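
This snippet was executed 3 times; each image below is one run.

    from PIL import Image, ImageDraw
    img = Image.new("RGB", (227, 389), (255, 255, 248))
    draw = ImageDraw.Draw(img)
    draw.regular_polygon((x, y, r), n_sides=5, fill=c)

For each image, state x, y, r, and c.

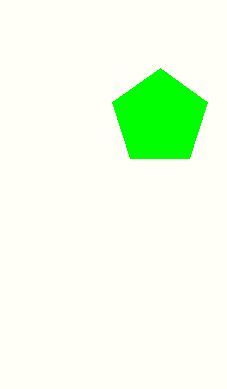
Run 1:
x = 160; y = 118; r = 50; c = 'lime'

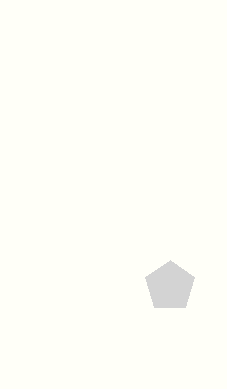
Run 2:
x = 170
y = 286
r = 26
c = 'lightgray'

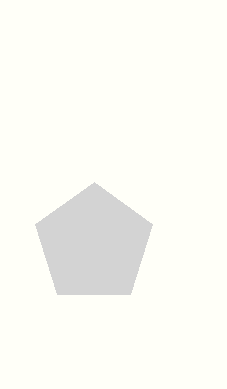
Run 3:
x = 94; y = 244; r = 62; c = 'lightgray'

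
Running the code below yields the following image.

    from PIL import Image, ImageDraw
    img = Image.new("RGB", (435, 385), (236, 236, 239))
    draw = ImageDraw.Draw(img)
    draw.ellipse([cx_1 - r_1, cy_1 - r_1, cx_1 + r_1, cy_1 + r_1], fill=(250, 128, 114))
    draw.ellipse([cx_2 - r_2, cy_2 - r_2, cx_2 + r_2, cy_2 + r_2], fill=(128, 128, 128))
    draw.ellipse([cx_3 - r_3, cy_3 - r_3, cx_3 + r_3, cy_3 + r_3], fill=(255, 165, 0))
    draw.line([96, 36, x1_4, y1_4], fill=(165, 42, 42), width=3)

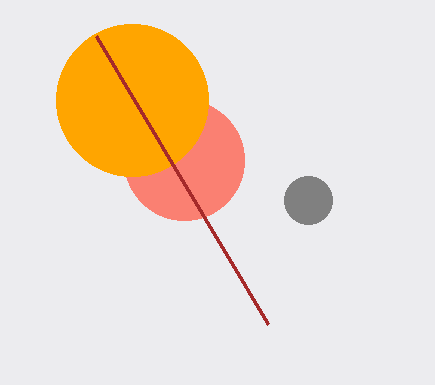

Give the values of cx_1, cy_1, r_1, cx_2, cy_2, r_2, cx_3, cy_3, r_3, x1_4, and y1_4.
cx_1 = 184
cy_1 = 160
r_1 = 60
cx_2 = 308
cy_2 = 200
r_2 = 24
cx_3 = 132
cy_3 = 100
r_3 = 76
x1_4 = 268
y1_4 = 324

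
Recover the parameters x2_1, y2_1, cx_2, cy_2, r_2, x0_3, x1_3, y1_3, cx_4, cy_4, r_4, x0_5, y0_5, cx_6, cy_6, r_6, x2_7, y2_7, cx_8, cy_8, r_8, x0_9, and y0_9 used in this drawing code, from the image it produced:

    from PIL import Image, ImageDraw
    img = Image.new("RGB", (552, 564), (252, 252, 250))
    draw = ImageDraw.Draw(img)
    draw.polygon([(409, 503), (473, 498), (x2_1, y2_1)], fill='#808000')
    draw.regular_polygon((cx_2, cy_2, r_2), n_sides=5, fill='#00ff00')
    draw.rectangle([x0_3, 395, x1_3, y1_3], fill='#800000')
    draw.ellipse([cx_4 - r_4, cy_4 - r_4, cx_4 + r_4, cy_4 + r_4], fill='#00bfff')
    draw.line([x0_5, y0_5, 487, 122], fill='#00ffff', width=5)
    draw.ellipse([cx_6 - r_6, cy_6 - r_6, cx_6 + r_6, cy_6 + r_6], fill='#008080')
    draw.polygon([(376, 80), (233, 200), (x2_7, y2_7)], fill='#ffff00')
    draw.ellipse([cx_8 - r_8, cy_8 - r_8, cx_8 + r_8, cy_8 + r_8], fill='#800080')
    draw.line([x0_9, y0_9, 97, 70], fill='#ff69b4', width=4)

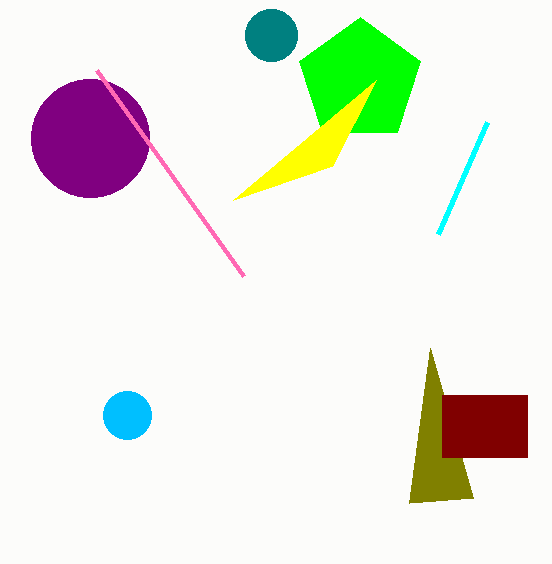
x2_1 = 430
y2_1 = 348
cx_2 = 360
cy_2 = 81
r_2 = 64
x0_3 = 442
x1_3 = 527
y1_3 = 457
cx_4 = 127
cy_4 = 415
r_4 = 24
x0_5 = 438
y0_5 = 234
cx_6 = 271
cy_6 = 35
r_6 = 26
x2_7 = 332
y2_7 = 166
cx_8 = 90
cy_8 = 138
r_8 = 59
x0_9 = 244
y0_9 = 276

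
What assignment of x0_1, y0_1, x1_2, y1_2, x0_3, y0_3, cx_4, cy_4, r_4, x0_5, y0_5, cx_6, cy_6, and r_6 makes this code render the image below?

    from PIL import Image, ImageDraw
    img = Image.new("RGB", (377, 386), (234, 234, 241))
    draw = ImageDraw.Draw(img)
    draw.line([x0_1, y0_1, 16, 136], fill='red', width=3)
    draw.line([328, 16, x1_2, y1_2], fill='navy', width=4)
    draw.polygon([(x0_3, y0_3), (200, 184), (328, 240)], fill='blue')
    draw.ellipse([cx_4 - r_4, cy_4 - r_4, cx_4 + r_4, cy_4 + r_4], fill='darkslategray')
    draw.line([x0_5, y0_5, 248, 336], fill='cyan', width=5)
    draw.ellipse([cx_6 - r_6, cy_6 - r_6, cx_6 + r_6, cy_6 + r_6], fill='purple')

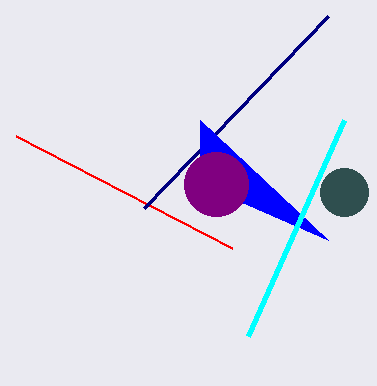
x0_1 = 232
y0_1 = 248
x1_2 = 144
y1_2 = 208
x0_3 = 200
y0_3 = 120
cx_4 = 344
cy_4 = 192
r_4 = 24
x0_5 = 344
y0_5 = 120
cx_6 = 216
cy_6 = 184
r_6 = 32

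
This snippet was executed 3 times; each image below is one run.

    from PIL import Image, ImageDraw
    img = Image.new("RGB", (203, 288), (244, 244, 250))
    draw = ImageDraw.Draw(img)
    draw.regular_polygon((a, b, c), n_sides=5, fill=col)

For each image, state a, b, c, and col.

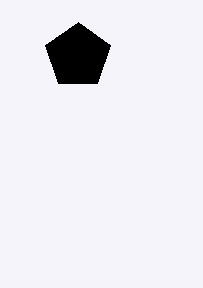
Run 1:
a = 78
b = 56
c = 34
col = 'black'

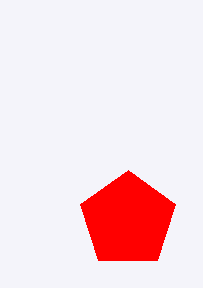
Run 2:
a = 128, b = 220, c = 50, col = 'red'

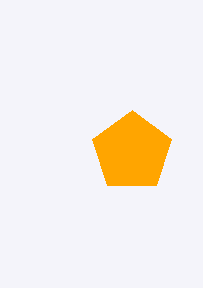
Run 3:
a = 132, b = 152, c = 42, col = 'orange'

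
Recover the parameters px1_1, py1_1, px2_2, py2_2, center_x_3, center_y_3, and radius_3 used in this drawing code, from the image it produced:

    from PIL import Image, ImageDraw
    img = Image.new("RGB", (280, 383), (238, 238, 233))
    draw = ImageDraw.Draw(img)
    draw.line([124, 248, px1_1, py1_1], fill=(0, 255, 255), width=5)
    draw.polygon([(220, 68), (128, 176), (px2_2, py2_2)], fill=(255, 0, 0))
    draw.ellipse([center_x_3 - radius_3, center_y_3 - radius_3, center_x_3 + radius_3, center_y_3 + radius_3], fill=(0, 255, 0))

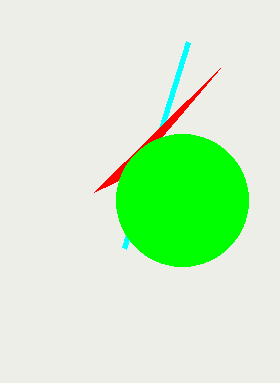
px1_1 = 188; py1_1 = 42; px2_2 = 94; py2_2 = 192; center_x_3 = 182; center_y_3 = 200; radius_3 = 66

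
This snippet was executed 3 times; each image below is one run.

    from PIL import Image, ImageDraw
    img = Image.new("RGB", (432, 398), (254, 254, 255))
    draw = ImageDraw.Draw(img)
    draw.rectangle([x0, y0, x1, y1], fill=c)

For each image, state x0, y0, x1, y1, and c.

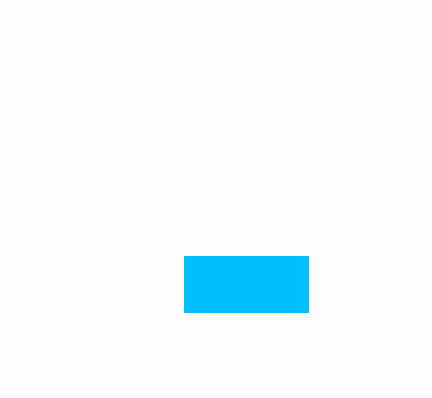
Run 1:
x0 = 184; y0 = 256; x1 = 308; y1 = 312; c = 'deepskyblue'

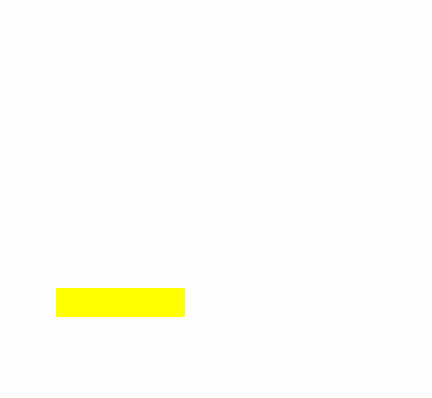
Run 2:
x0 = 56, y0 = 288, x1 = 184, y1 = 316, c = 'yellow'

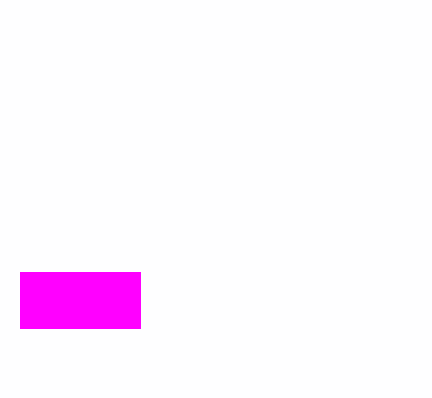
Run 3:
x0 = 20
y0 = 272
x1 = 140
y1 = 328
c = 'magenta'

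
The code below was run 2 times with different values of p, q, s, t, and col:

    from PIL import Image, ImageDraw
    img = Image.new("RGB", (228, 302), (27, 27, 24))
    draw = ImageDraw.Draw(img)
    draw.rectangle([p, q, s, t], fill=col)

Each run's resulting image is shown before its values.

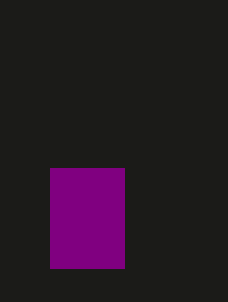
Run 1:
p = 50, q = 168, s = 124, t = 268, col = 'purple'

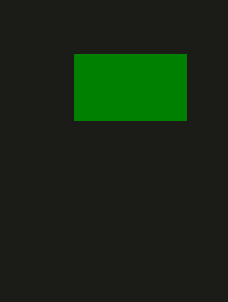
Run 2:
p = 74
q = 54
s = 186
t = 120
col = 'green'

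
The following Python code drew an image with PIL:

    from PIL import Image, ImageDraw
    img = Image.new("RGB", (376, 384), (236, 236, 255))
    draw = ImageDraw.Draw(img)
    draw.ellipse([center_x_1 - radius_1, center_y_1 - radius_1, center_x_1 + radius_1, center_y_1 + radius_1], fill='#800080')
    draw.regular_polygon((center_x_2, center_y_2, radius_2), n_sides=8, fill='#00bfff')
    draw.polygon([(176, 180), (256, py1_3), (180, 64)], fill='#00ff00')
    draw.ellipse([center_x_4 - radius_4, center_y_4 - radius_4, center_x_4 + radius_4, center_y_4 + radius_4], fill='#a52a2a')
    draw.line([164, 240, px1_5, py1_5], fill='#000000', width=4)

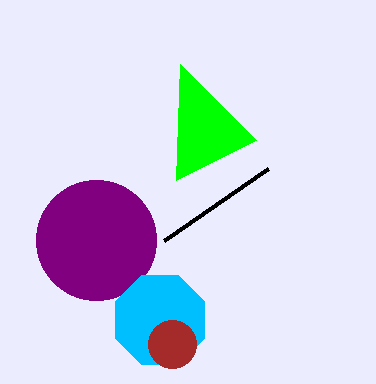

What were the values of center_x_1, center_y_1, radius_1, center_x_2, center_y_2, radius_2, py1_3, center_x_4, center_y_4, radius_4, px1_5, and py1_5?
center_x_1 = 96
center_y_1 = 240
radius_1 = 60
center_x_2 = 160
center_y_2 = 320
radius_2 = 48
py1_3 = 140
center_x_4 = 172
center_y_4 = 344
radius_4 = 24
px1_5 = 268
py1_5 = 168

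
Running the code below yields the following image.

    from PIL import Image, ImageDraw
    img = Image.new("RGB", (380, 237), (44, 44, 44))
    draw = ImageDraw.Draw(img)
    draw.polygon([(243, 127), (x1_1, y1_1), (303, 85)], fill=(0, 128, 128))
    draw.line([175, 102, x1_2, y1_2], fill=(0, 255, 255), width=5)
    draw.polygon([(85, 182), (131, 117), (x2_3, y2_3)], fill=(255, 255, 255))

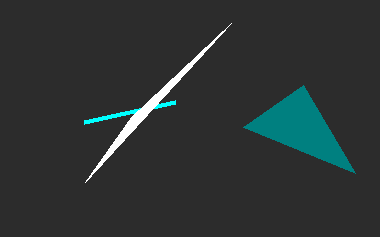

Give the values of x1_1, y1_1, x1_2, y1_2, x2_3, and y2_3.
x1_1 = 355; y1_1 = 173; x1_2 = 84; y1_2 = 122; x2_3 = 231; y2_3 = 23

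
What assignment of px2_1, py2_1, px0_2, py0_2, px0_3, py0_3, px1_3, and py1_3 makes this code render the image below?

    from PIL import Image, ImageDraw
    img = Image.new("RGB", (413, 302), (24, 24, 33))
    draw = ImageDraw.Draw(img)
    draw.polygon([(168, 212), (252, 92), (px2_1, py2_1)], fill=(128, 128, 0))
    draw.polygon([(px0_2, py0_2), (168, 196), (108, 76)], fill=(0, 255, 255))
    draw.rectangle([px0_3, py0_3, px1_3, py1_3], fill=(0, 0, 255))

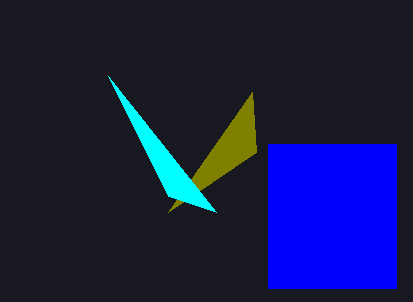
px2_1 = 256; py2_1 = 152; px0_2 = 216; py0_2 = 212; px0_3 = 268; py0_3 = 144; px1_3 = 396; py1_3 = 288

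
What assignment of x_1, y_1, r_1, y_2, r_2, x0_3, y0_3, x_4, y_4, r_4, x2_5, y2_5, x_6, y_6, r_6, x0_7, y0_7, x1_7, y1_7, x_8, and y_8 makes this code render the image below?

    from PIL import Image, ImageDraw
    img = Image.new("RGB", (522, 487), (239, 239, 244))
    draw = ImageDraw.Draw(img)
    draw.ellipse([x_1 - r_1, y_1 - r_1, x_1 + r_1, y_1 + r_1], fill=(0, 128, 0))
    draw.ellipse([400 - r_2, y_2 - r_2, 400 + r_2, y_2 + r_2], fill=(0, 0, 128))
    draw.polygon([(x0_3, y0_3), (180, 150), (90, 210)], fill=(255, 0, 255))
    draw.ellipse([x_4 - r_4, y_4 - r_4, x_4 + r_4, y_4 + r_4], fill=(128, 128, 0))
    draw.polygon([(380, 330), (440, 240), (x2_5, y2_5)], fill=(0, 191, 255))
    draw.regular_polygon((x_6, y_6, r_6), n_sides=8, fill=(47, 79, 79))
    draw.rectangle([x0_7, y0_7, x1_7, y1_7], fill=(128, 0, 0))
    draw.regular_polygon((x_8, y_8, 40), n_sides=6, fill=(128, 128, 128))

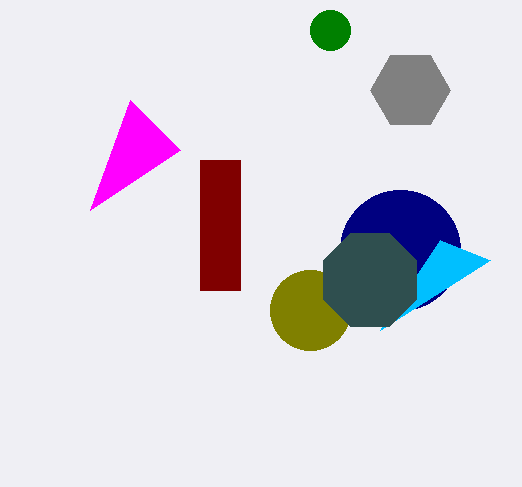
x_1 = 330, y_1 = 30, r_1 = 20, y_2 = 250, r_2 = 60, x0_3 = 130, y0_3 = 100, x_4 = 310, y_4 = 310, r_4 = 40, x2_5 = 490, y2_5 = 260, x_6 = 370, y_6 = 280, r_6 = 50, x0_7 = 200, y0_7 = 160, x1_7 = 240, y1_7 = 290, x_8 = 410, y_8 = 90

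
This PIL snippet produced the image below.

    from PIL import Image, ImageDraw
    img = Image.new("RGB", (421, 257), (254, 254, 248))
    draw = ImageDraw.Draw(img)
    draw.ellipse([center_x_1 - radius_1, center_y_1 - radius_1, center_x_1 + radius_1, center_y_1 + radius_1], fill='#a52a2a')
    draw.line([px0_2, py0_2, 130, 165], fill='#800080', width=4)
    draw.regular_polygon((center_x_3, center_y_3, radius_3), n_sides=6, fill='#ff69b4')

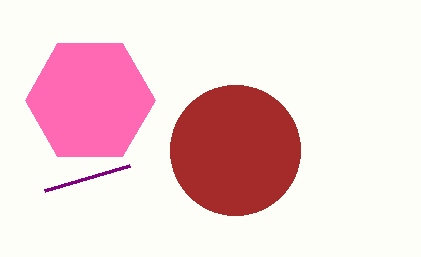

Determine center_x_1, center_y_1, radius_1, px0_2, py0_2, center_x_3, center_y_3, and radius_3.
center_x_1 = 235; center_y_1 = 150; radius_1 = 65; px0_2 = 45; py0_2 = 190; center_x_3 = 90; center_y_3 = 100; radius_3 = 65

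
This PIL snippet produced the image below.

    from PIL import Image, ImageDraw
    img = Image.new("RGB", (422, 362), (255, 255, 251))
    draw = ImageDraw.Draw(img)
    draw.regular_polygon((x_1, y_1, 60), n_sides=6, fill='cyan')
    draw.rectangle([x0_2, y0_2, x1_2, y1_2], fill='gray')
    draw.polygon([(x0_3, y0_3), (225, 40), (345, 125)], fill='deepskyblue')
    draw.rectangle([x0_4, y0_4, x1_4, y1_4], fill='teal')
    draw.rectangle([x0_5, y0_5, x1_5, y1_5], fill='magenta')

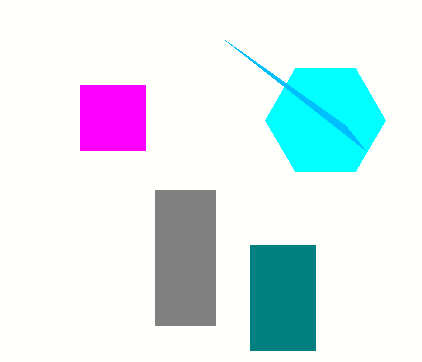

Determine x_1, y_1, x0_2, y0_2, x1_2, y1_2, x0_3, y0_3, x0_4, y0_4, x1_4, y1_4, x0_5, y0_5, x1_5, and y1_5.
x_1 = 325; y_1 = 120; x0_2 = 155; y0_2 = 190; x1_2 = 215; y1_2 = 325; x0_3 = 365; y0_3 = 150; x0_4 = 250; y0_4 = 245; x1_4 = 315; y1_4 = 350; x0_5 = 80; y0_5 = 85; x1_5 = 145; y1_5 = 150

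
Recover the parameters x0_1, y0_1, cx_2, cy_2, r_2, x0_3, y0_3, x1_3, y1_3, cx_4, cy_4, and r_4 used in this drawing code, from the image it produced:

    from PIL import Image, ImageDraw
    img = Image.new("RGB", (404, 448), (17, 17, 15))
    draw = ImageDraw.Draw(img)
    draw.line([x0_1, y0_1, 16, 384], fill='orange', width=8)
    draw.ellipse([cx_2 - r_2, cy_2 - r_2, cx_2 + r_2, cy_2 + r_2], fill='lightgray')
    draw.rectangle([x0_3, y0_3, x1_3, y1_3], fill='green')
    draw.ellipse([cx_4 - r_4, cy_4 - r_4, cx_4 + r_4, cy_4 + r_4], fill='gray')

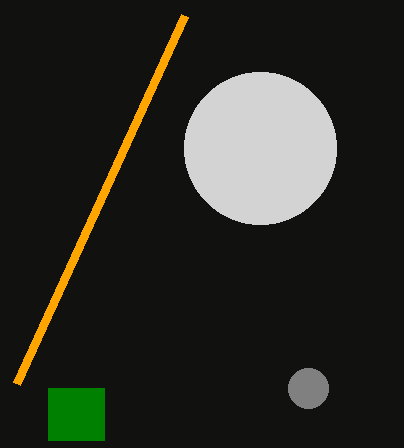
x0_1 = 184; y0_1 = 16; cx_2 = 260; cy_2 = 148; r_2 = 76; x0_3 = 48; y0_3 = 388; x1_3 = 104; y1_3 = 440; cx_4 = 308; cy_4 = 388; r_4 = 20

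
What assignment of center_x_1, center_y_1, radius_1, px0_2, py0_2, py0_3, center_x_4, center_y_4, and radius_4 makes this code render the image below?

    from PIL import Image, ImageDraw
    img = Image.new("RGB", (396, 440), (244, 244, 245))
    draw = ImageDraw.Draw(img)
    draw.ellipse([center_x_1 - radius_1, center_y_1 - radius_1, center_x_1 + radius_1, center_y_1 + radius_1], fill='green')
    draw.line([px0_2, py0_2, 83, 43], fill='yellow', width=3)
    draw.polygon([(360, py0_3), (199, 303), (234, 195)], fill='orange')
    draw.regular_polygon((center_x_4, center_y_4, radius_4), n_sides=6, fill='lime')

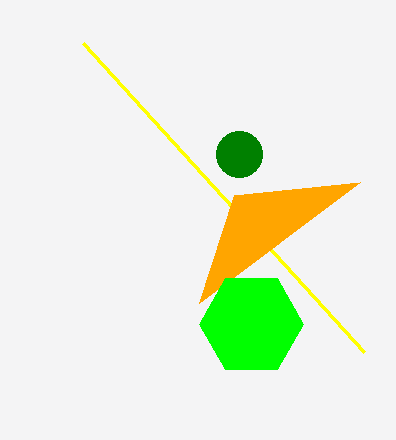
center_x_1 = 239, center_y_1 = 154, radius_1 = 23, px0_2 = 364, py0_2 = 352, py0_3 = 182, center_x_4 = 251, center_y_4 = 324, radius_4 = 52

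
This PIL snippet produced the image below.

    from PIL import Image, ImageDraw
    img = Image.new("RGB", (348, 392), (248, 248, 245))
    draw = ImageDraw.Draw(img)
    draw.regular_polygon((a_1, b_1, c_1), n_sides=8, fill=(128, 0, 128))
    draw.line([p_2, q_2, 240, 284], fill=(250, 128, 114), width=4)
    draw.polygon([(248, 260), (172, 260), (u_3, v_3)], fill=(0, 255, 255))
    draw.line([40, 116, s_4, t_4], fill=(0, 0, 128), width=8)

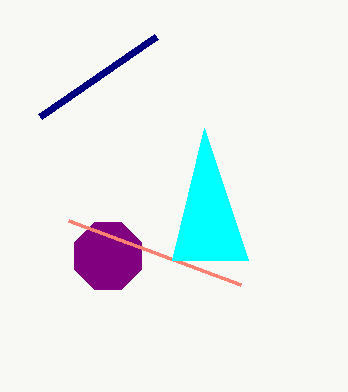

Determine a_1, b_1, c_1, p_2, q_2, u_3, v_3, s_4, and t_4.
a_1 = 108; b_1 = 256; c_1 = 36; p_2 = 68; q_2 = 220; u_3 = 204; v_3 = 128; s_4 = 156; t_4 = 36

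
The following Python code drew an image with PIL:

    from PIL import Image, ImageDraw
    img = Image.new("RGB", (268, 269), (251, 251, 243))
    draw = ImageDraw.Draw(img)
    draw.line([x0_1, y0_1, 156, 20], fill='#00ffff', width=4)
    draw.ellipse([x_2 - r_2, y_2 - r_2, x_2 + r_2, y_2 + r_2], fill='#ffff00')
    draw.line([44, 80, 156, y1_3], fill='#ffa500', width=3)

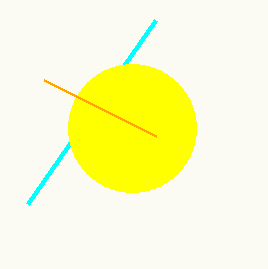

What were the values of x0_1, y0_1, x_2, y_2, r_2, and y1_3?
x0_1 = 28; y0_1 = 204; x_2 = 132; y_2 = 128; r_2 = 64; y1_3 = 136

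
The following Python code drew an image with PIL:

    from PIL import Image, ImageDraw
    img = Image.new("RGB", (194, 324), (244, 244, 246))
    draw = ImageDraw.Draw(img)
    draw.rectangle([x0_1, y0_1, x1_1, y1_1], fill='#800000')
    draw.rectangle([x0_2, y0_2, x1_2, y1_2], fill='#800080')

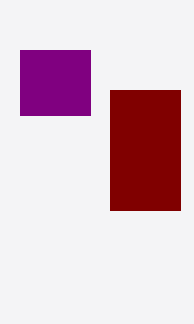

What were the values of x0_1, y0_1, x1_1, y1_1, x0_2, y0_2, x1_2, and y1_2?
x0_1 = 110; y0_1 = 90; x1_1 = 180; y1_1 = 210; x0_2 = 20; y0_2 = 50; x1_2 = 90; y1_2 = 115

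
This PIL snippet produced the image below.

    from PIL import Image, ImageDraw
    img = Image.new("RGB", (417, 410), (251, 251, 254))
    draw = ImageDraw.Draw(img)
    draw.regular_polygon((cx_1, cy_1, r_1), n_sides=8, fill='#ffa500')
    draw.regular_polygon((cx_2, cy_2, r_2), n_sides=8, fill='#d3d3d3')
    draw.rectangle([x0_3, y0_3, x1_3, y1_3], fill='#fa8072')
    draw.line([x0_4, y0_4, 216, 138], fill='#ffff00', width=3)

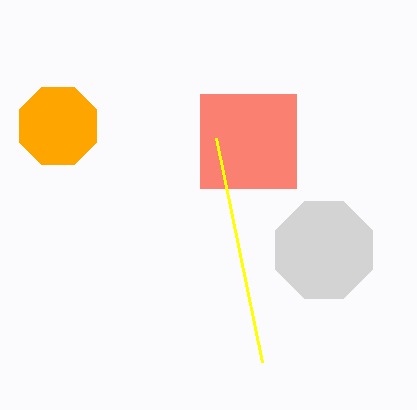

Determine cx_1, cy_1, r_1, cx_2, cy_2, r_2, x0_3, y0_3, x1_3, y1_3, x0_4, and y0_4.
cx_1 = 58
cy_1 = 126
r_1 = 42
cx_2 = 324
cy_2 = 250
r_2 = 52
x0_3 = 200
y0_3 = 94
x1_3 = 296
y1_3 = 188
x0_4 = 262
y0_4 = 362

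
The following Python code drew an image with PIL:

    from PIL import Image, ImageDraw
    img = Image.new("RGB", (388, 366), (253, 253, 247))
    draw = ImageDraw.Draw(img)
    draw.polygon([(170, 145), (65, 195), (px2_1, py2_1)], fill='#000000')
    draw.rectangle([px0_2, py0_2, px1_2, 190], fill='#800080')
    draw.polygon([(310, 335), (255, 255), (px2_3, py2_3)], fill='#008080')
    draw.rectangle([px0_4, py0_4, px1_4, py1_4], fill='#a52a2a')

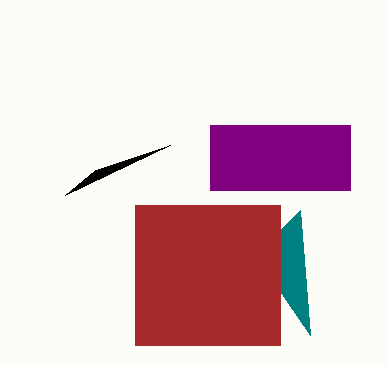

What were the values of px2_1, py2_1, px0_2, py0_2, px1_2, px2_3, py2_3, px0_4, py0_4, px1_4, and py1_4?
px2_1 = 95
py2_1 = 170
px0_2 = 210
py0_2 = 125
px1_2 = 350
px2_3 = 300
py2_3 = 210
px0_4 = 135
py0_4 = 205
px1_4 = 280
py1_4 = 345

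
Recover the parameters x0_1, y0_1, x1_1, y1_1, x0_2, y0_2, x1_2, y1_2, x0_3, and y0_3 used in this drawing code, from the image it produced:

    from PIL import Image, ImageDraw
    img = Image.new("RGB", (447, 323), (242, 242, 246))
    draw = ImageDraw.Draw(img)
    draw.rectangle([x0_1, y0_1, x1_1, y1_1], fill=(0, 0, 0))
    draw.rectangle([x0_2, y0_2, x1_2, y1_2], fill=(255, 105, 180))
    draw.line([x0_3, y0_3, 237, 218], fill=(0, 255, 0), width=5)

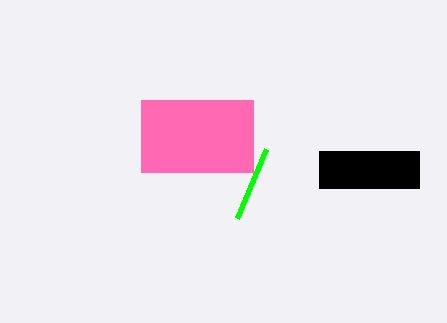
x0_1 = 319
y0_1 = 151
x1_1 = 419
y1_1 = 188
x0_2 = 141
y0_2 = 100
x1_2 = 253
y1_2 = 172
x0_3 = 266
y0_3 = 149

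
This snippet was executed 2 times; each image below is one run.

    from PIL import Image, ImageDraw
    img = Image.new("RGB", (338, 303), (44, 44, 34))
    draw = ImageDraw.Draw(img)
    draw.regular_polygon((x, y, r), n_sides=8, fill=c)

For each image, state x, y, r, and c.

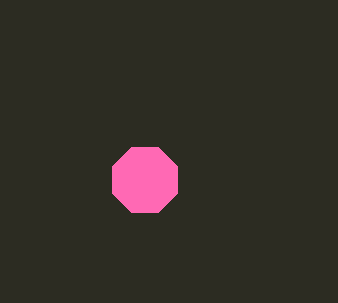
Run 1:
x = 145
y = 180
r = 35
c = 'hotpink'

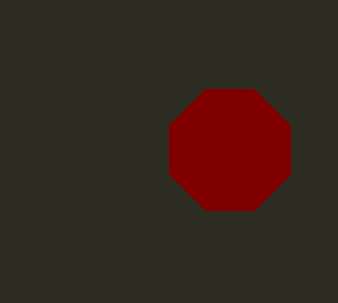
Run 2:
x = 230, y = 150, r = 65, c = 'maroon'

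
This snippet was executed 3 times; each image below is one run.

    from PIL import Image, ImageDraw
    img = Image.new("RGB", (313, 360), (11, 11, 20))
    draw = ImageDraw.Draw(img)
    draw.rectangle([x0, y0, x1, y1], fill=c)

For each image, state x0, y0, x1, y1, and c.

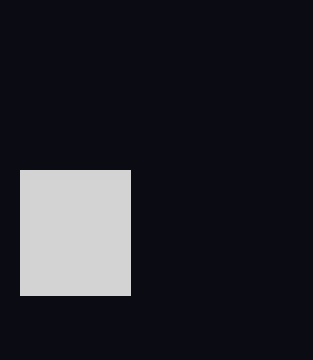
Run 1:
x0 = 20; y0 = 170; x1 = 130; y1 = 295; c = 'lightgray'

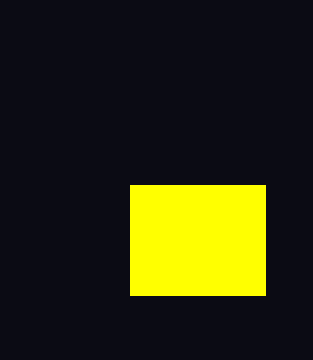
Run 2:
x0 = 130, y0 = 185, x1 = 265, y1 = 295, c = 'yellow'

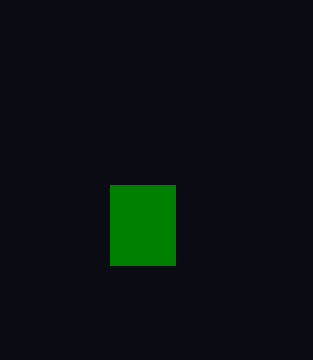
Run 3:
x0 = 110, y0 = 185, x1 = 175, y1 = 265, c = 'green'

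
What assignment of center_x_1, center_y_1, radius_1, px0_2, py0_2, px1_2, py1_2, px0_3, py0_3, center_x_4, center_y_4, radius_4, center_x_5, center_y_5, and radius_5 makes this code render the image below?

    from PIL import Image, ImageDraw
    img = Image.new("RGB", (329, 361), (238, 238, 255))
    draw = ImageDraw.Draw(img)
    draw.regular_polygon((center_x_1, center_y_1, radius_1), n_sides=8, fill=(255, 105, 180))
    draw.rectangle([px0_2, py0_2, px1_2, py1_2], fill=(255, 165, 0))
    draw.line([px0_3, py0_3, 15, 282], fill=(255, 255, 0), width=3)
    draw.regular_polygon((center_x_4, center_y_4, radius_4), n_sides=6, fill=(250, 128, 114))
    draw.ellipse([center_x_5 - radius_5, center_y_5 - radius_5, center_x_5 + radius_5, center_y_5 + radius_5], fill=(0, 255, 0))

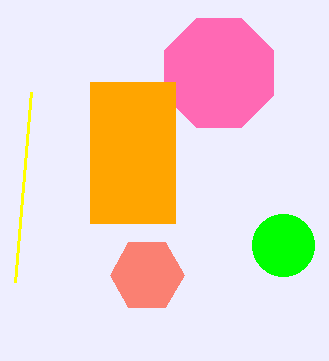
center_x_1 = 219
center_y_1 = 73
radius_1 = 59
px0_2 = 90
py0_2 = 82
px1_2 = 175
py1_2 = 223
px0_3 = 31
py0_3 = 92
center_x_4 = 147
center_y_4 = 275
radius_4 = 37
center_x_5 = 283
center_y_5 = 245
radius_5 = 31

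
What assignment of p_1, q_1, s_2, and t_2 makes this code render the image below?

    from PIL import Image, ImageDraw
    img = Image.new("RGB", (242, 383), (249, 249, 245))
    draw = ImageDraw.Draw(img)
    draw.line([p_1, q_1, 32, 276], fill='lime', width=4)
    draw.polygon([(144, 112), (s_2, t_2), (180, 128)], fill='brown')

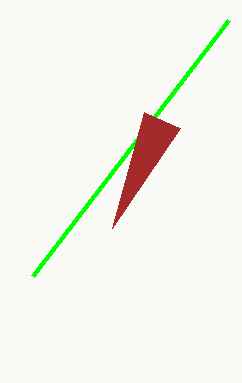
p_1 = 228
q_1 = 20
s_2 = 112
t_2 = 228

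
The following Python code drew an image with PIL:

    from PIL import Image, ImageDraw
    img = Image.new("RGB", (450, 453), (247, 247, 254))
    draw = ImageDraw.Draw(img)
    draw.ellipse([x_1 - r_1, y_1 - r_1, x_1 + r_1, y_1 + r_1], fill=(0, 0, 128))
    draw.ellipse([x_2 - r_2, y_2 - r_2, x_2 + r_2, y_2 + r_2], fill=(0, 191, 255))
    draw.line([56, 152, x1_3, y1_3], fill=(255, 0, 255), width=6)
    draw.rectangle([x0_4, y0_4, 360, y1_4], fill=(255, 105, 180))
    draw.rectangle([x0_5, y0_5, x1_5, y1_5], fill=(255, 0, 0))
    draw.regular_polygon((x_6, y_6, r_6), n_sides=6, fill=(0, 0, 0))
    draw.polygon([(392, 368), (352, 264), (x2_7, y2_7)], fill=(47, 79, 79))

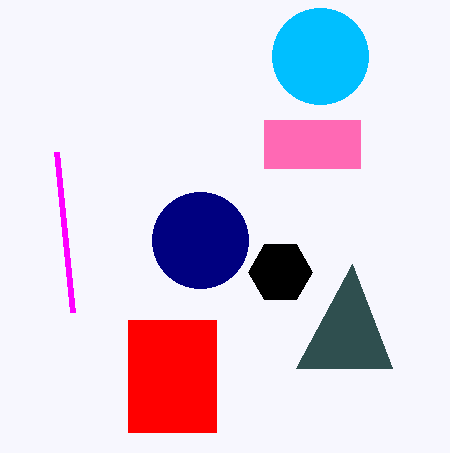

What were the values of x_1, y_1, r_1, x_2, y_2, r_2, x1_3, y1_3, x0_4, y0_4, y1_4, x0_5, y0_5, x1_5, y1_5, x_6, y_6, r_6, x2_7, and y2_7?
x_1 = 200
y_1 = 240
r_1 = 48
x_2 = 320
y_2 = 56
r_2 = 48
x1_3 = 72
y1_3 = 312
x0_4 = 264
y0_4 = 120
y1_4 = 168
x0_5 = 128
y0_5 = 320
x1_5 = 216
y1_5 = 432
x_6 = 280
y_6 = 272
r_6 = 32
x2_7 = 296
y2_7 = 368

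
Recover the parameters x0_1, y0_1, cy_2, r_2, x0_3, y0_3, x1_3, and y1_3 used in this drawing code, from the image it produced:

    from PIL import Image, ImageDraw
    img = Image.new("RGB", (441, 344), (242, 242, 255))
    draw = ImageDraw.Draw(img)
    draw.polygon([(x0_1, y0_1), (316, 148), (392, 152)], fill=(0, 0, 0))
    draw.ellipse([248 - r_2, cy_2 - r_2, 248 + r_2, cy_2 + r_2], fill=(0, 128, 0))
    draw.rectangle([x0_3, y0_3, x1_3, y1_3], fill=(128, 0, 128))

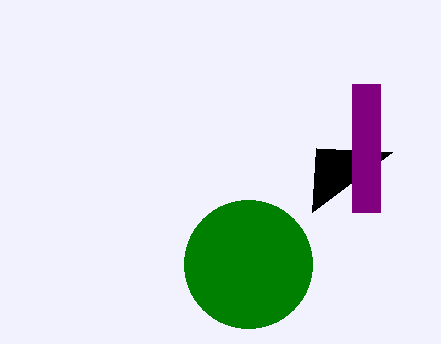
x0_1 = 312
y0_1 = 212
cy_2 = 264
r_2 = 64
x0_3 = 352
y0_3 = 84
x1_3 = 380
y1_3 = 212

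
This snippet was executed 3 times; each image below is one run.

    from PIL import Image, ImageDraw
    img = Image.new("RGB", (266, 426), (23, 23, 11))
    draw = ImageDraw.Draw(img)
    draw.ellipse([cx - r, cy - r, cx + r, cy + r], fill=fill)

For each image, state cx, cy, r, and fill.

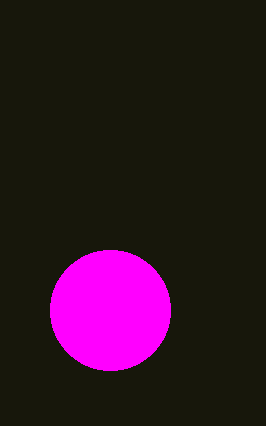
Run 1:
cx = 110; cy = 310; r = 60; fill = 'magenta'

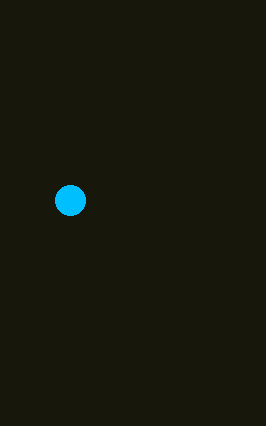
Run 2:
cx = 70
cy = 200
r = 15
fill = 'deepskyblue'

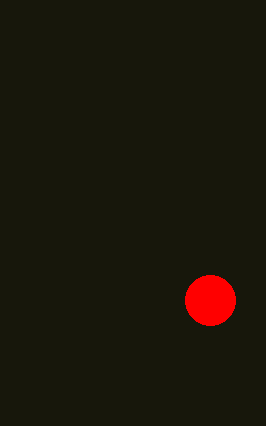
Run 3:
cx = 210, cy = 300, r = 25, fill = 'red'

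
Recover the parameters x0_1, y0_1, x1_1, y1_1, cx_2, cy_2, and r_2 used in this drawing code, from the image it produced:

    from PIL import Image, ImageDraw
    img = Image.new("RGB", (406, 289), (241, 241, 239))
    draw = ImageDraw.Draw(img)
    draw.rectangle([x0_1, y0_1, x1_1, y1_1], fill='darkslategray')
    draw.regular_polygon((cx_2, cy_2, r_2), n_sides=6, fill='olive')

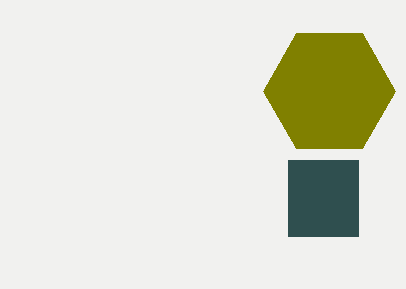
x0_1 = 288, y0_1 = 160, x1_1 = 358, y1_1 = 236, cx_2 = 329, cy_2 = 91, r_2 = 66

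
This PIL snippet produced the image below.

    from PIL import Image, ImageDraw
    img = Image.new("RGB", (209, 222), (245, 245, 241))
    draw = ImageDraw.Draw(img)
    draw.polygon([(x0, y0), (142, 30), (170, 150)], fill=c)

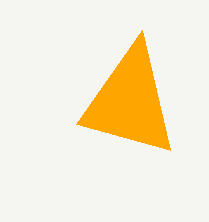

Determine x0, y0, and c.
x0 = 76
y0 = 124
c = 'orange'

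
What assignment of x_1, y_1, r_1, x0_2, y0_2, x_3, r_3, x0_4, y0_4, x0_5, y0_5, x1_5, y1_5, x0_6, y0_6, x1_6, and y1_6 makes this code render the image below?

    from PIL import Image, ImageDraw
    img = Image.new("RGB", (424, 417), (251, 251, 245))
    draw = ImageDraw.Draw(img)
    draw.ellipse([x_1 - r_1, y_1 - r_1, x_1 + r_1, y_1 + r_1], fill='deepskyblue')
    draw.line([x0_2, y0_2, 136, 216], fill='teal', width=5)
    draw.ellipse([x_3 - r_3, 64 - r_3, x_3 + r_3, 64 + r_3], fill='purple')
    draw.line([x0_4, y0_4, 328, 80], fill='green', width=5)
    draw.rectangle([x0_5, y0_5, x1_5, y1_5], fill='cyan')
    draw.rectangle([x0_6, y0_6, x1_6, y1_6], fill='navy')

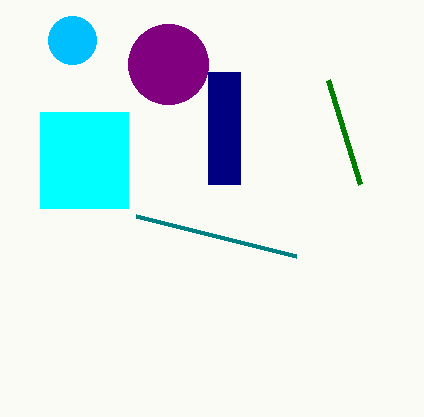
x_1 = 72, y_1 = 40, r_1 = 24, x0_2 = 296, y0_2 = 256, x_3 = 168, r_3 = 40, x0_4 = 360, y0_4 = 184, x0_5 = 40, y0_5 = 112, x1_5 = 128, y1_5 = 208, x0_6 = 208, y0_6 = 72, x1_6 = 240, y1_6 = 184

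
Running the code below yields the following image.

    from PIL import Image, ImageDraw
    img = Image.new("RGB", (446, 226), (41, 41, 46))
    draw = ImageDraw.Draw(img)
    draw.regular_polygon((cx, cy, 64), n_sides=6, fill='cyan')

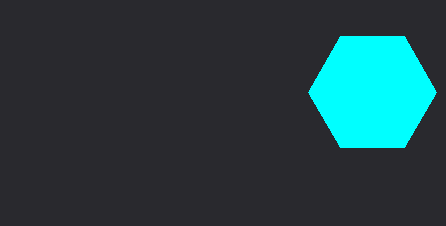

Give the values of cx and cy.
cx = 372, cy = 92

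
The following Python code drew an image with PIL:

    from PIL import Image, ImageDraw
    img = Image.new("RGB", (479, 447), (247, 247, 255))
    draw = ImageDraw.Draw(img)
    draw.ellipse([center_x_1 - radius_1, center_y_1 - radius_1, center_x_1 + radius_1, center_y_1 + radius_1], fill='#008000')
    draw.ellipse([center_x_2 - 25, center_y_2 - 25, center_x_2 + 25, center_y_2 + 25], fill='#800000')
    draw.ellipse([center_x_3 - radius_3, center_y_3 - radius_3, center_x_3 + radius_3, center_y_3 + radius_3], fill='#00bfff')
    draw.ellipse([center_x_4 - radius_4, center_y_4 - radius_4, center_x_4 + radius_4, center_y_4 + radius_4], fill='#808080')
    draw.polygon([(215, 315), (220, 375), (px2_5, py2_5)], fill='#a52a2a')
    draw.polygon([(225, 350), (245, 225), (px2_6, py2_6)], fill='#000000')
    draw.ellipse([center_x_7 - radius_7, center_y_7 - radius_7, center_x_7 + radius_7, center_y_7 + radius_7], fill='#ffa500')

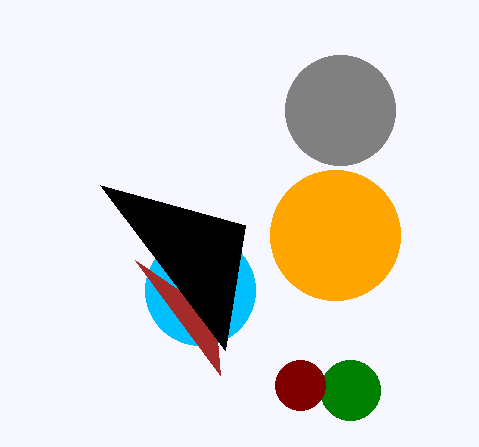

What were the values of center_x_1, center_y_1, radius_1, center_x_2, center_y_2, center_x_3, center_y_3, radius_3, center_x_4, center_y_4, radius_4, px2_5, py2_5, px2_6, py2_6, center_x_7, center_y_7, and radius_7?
center_x_1 = 350; center_y_1 = 390; radius_1 = 30; center_x_2 = 300; center_y_2 = 385; center_x_3 = 200; center_y_3 = 290; radius_3 = 55; center_x_4 = 340; center_y_4 = 110; radius_4 = 55; px2_5 = 135; py2_5 = 260; px2_6 = 100; py2_6 = 185; center_x_7 = 335; center_y_7 = 235; radius_7 = 65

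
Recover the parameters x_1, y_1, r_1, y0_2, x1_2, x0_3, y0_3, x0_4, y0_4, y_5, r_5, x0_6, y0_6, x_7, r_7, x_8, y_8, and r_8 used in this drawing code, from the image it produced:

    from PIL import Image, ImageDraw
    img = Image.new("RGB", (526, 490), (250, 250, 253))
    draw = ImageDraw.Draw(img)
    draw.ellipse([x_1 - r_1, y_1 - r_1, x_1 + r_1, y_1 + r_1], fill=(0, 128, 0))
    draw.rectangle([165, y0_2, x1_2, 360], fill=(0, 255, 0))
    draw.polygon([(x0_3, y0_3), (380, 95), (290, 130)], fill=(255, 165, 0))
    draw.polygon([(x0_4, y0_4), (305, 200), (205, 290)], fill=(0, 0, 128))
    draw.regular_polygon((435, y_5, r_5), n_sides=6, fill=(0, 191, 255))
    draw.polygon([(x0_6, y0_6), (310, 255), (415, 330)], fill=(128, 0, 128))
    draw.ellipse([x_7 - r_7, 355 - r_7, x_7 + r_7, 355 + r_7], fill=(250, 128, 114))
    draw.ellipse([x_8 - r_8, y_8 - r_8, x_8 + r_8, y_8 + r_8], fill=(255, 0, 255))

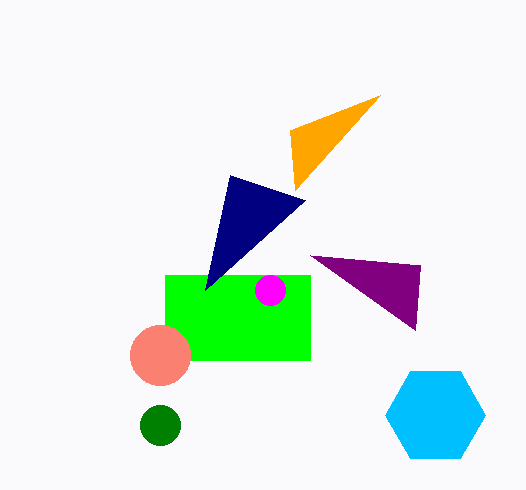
x_1 = 160; y_1 = 425; r_1 = 20; y0_2 = 275; x1_2 = 310; x0_3 = 295; y0_3 = 190; x0_4 = 230; y0_4 = 175; y_5 = 415; r_5 = 50; x0_6 = 420; y0_6 = 265; x_7 = 160; r_7 = 30; x_8 = 270; y_8 = 290; r_8 = 15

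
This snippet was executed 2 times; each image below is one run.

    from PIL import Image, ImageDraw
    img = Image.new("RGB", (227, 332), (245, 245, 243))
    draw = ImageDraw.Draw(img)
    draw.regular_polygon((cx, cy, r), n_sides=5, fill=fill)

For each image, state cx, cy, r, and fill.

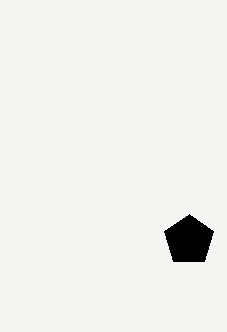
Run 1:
cx = 189
cy = 240
r = 26
fill = 'black'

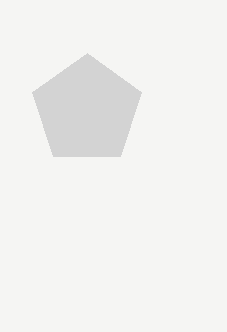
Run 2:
cx = 87; cy = 110; r = 57; fill = 'lightgray'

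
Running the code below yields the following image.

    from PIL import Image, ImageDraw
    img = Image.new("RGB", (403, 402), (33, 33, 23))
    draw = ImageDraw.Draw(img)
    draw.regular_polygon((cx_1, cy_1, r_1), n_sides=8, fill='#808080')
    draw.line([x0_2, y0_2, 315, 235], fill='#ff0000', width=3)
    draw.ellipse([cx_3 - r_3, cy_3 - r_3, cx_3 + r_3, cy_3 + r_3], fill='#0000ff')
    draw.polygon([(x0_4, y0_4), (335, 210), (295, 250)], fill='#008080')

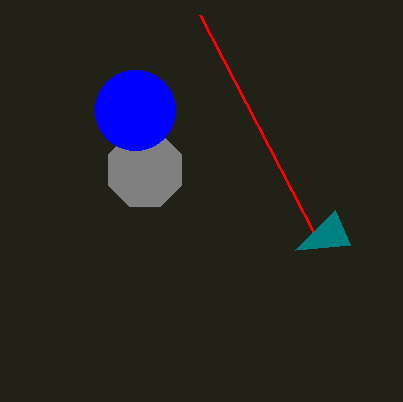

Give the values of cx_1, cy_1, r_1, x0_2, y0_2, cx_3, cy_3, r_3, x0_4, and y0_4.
cx_1 = 145; cy_1 = 170; r_1 = 40; x0_2 = 200; y0_2 = 15; cx_3 = 135; cy_3 = 110; r_3 = 40; x0_4 = 350; y0_4 = 245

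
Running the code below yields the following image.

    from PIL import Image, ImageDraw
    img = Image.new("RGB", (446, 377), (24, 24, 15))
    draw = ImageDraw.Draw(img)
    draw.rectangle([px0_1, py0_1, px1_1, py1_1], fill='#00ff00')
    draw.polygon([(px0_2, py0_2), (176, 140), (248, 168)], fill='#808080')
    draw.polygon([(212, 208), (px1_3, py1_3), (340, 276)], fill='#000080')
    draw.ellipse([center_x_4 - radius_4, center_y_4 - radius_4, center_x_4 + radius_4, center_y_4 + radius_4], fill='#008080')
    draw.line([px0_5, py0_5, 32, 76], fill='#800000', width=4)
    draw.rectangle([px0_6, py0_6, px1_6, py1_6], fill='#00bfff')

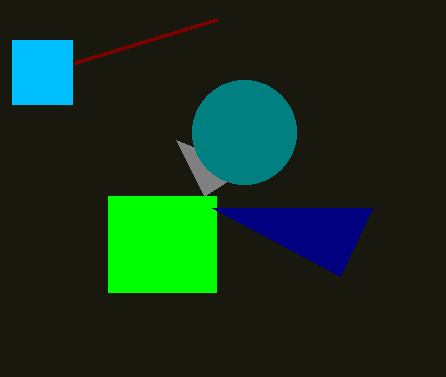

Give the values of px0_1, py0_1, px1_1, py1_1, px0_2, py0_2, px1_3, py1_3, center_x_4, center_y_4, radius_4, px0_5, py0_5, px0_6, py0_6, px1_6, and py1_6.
px0_1 = 108; py0_1 = 196; px1_1 = 216; py1_1 = 292; px0_2 = 204; py0_2 = 196; px1_3 = 372; py1_3 = 208; center_x_4 = 244; center_y_4 = 132; radius_4 = 52; px0_5 = 216; py0_5 = 20; px0_6 = 12; py0_6 = 40; px1_6 = 72; py1_6 = 104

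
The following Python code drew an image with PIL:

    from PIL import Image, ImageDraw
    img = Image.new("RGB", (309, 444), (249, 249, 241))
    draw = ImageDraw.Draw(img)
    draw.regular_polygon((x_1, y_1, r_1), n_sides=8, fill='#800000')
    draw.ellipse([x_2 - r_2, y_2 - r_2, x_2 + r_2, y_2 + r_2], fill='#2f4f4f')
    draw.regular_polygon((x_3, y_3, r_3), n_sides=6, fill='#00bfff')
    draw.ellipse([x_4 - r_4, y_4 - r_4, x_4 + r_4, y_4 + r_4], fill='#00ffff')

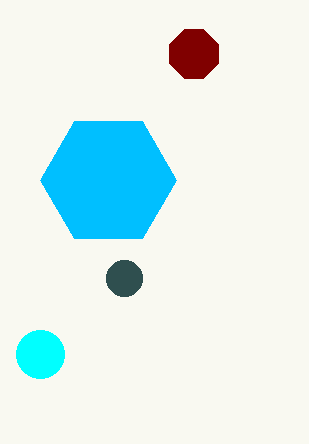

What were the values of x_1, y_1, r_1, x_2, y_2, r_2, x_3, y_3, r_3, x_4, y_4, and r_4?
x_1 = 194, y_1 = 54, r_1 = 26, x_2 = 124, y_2 = 278, r_2 = 18, x_3 = 108, y_3 = 180, r_3 = 68, x_4 = 40, y_4 = 354, r_4 = 24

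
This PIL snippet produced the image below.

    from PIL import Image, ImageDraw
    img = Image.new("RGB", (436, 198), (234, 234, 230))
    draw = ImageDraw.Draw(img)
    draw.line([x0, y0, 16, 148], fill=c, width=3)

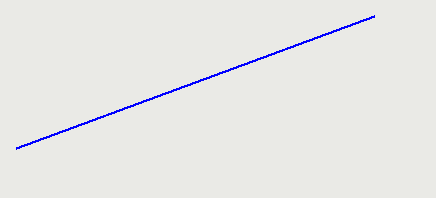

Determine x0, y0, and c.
x0 = 374; y0 = 16; c = 'blue'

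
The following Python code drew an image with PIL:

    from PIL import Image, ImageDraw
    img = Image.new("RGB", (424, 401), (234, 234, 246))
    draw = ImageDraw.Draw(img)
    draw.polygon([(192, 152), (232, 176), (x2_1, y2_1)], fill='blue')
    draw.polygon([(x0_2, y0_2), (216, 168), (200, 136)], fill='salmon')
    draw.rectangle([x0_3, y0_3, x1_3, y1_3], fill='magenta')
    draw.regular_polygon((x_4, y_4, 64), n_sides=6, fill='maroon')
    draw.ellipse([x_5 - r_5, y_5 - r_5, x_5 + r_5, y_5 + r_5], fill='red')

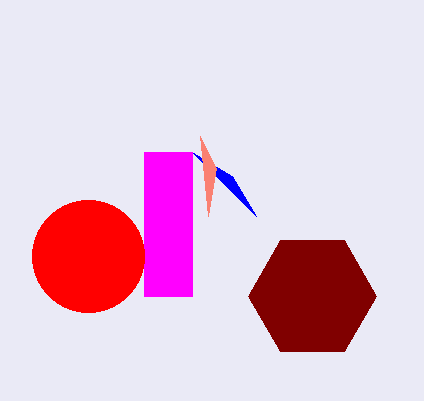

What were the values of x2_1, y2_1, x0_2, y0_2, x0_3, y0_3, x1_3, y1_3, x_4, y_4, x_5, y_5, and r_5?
x2_1 = 256; y2_1 = 216; x0_2 = 208; y0_2 = 216; x0_3 = 144; y0_3 = 152; x1_3 = 192; y1_3 = 296; x_4 = 312; y_4 = 296; x_5 = 88; y_5 = 256; r_5 = 56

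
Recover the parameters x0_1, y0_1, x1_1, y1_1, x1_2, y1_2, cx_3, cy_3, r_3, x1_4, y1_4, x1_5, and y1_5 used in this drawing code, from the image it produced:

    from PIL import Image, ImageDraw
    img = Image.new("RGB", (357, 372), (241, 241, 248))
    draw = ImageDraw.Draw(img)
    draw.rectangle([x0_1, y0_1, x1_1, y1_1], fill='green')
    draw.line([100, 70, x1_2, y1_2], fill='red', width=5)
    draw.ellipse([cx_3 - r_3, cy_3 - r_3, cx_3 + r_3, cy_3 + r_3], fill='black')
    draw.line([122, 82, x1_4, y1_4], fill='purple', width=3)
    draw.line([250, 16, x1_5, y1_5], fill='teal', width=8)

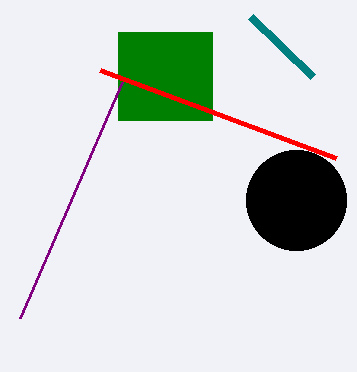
x0_1 = 118
y0_1 = 32
x1_1 = 212
y1_1 = 120
x1_2 = 336
y1_2 = 158
cx_3 = 296
cy_3 = 200
r_3 = 50
x1_4 = 20
y1_4 = 318
x1_5 = 312
y1_5 = 76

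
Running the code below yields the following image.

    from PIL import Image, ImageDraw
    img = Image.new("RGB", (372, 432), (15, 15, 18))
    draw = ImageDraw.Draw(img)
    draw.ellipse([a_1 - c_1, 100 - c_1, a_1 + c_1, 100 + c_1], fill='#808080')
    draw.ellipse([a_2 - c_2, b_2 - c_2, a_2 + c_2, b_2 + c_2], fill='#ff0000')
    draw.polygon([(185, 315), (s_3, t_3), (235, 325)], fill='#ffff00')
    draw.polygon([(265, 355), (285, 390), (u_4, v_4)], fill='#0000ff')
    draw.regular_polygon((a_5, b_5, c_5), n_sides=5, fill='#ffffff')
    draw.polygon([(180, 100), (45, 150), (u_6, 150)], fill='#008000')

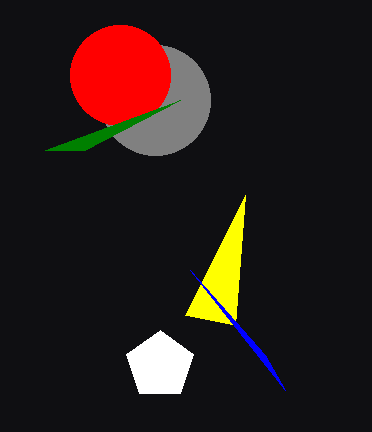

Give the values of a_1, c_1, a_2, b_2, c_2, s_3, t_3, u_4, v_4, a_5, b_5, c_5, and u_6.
a_1 = 155, c_1 = 55, a_2 = 120, b_2 = 75, c_2 = 50, s_3 = 245, t_3 = 195, u_4 = 190, v_4 = 270, a_5 = 160, b_5 = 365, c_5 = 35, u_6 = 85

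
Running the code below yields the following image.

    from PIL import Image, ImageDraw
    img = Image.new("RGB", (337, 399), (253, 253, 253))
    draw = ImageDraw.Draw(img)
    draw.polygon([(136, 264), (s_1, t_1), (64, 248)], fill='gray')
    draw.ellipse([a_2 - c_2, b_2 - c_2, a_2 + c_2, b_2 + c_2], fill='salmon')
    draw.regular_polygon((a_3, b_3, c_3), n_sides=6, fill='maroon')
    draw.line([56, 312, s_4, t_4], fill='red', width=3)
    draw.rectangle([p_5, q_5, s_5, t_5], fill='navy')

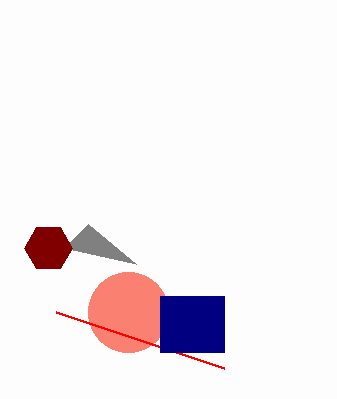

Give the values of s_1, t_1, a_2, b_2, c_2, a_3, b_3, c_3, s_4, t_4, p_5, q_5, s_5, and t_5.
s_1 = 88
t_1 = 224
a_2 = 128
b_2 = 312
c_2 = 40
a_3 = 48
b_3 = 248
c_3 = 24
s_4 = 224
t_4 = 368
p_5 = 160
q_5 = 296
s_5 = 224
t_5 = 352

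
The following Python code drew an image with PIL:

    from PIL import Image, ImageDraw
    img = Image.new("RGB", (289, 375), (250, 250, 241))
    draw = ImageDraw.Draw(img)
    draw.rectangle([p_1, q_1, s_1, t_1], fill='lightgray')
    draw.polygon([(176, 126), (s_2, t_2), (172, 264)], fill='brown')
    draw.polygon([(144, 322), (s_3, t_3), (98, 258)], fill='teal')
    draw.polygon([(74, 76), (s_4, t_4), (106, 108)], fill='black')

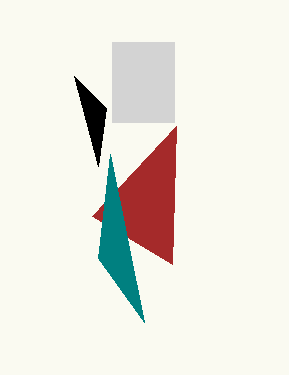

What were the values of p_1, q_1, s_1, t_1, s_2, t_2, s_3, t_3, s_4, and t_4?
p_1 = 112
q_1 = 42
s_1 = 174
t_1 = 122
s_2 = 92
t_2 = 216
s_3 = 110
t_3 = 154
s_4 = 98
t_4 = 166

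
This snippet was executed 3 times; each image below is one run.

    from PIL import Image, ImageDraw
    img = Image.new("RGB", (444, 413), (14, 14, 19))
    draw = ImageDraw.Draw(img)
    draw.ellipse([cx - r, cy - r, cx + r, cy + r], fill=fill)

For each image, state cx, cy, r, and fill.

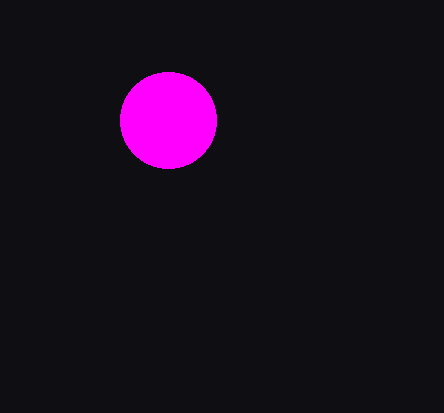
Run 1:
cx = 168; cy = 120; r = 48; fill = 'magenta'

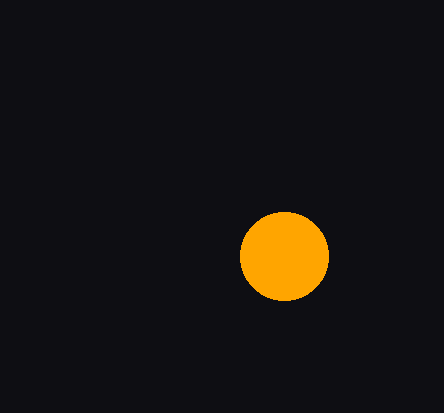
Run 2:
cx = 284
cy = 256
r = 44
fill = 'orange'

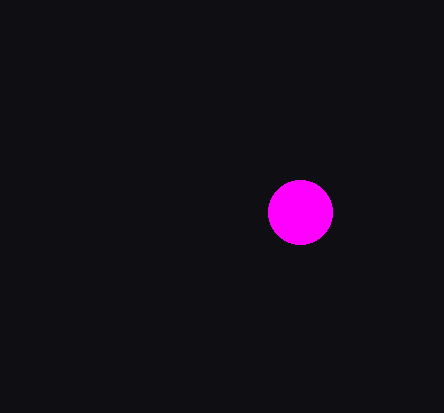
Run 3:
cx = 300
cy = 212
r = 32
fill = 'magenta'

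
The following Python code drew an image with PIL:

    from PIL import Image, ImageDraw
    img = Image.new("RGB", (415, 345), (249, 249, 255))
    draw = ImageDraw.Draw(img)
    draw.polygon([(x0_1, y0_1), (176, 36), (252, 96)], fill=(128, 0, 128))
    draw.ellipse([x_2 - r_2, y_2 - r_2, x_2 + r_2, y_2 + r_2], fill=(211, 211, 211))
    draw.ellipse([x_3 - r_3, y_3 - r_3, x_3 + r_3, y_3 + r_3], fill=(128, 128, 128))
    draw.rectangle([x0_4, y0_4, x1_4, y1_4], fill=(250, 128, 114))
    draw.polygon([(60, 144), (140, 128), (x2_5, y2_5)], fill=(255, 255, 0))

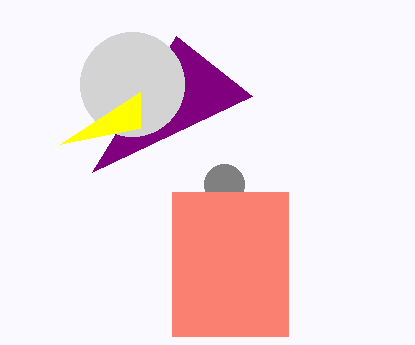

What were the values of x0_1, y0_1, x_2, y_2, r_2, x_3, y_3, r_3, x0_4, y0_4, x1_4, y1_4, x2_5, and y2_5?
x0_1 = 92, y0_1 = 172, x_2 = 132, y_2 = 84, r_2 = 52, x_3 = 224, y_3 = 184, r_3 = 20, x0_4 = 172, y0_4 = 192, x1_4 = 288, y1_4 = 336, x2_5 = 140, y2_5 = 92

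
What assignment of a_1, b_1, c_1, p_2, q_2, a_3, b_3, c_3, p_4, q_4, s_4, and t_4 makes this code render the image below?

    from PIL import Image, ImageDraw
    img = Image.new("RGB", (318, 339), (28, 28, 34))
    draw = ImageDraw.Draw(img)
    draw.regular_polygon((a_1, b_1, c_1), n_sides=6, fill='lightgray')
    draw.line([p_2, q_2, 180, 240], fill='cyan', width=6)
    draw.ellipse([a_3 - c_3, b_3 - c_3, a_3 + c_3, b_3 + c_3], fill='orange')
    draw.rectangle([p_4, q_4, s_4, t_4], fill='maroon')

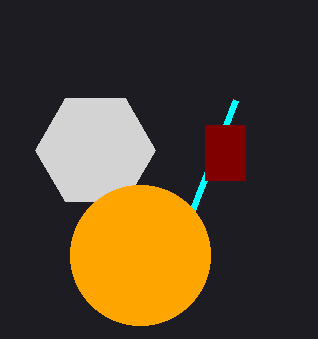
a_1 = 95, b_1 = 150, c_1 = 60, p_2 = 235, q_2 = 100, a_3 = 140, b_3 = 255, c_3 = 70, p_4 = 205, q_4 = 125, s_4 = 245, t_4 = 180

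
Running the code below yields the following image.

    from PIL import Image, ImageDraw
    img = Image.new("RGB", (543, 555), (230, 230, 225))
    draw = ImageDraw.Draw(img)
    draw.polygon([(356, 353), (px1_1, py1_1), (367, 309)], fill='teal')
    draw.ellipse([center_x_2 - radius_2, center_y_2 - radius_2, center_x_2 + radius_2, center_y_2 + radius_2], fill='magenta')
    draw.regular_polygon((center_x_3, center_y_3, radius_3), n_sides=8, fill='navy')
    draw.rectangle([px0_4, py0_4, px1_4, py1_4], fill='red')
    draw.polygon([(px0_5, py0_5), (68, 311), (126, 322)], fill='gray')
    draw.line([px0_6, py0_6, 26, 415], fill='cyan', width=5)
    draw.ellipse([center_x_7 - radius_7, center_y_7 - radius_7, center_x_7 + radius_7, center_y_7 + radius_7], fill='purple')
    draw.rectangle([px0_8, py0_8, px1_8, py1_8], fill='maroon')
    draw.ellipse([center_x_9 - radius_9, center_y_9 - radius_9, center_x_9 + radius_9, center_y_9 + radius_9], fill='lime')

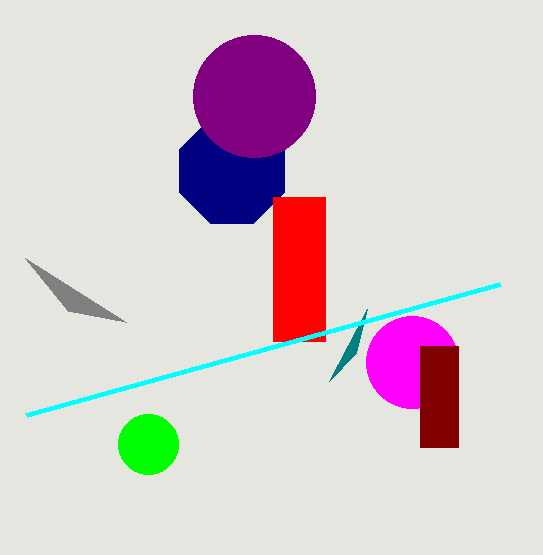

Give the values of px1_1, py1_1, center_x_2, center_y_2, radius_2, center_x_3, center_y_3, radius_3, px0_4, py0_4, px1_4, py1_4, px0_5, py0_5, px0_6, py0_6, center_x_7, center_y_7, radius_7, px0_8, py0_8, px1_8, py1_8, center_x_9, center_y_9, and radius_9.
px1_1 = 329
py1_1 = 381
center_x_2 = 412
center_y_2 = 362
radius_2 = 46
center_x_3 = 232
center_y_3 = 171
radius_3 = 57
px0_4 = 273
py0_4 = 197
px1_4 = 325
py1_4 = 341
px0_5 = 25
py0_5 = 258
px0_6 = 500
py0_6 = 284
center_x_7 = 254
center_y_7 = 96
radius_7 = 61
px0_8 = 420
py0_8 = 346
px1_8 = 458
py1_8 = 447
center_x_9 = 148
center_y_9 = 444
radius_9 = 30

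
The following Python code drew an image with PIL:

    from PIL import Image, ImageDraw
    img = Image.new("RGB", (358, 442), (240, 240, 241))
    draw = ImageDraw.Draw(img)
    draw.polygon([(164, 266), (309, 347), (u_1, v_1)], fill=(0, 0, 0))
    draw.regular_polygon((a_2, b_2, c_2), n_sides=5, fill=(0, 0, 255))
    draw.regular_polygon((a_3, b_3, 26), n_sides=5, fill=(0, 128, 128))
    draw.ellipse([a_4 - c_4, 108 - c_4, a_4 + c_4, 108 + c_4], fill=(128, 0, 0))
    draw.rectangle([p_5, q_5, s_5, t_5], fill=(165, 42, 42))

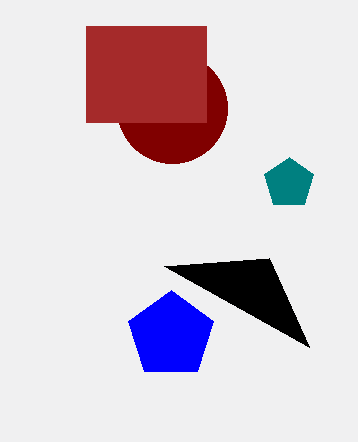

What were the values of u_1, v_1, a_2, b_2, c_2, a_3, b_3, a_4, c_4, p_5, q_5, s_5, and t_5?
u_1 = 269; v_1 = 258; a_2 = 171; b_2 = 335; c_2 = 45; a_3 = 289; b_3 = 183; a_4 = 172; c_4 = 55; p_5 = 86; q_5 = 26; s_5 = 206; t_5 = 122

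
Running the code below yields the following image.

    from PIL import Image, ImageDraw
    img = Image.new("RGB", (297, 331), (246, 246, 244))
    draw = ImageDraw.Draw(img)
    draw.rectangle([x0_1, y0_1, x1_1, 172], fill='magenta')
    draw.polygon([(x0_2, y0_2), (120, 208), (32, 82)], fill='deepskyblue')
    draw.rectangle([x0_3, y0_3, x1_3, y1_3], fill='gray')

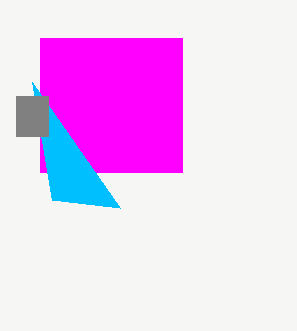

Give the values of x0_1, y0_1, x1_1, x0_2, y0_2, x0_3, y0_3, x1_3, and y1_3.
x0_1 = 40, y0_1 = 38, x1_1 = 182, x0_2 = 52, y0_2 = 200, x0_3 = 16, y0_3 = 96, x1_3 = 48, y1_3 = 136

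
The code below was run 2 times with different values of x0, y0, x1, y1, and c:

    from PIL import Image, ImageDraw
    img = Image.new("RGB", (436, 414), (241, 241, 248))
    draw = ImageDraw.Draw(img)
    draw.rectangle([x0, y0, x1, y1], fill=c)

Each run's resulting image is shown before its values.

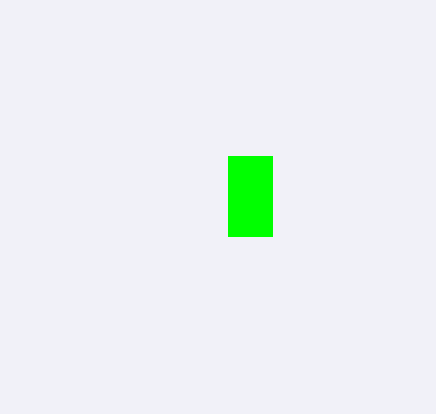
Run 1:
x0 = 228
y0 = 156
x1 = 272
y1 = 236
c = 'lime'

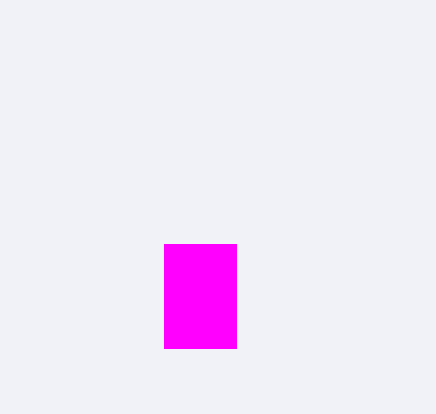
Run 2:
x0 = 164; y0 = 244; x1 = 236; y1 = 348; c = 'magenta'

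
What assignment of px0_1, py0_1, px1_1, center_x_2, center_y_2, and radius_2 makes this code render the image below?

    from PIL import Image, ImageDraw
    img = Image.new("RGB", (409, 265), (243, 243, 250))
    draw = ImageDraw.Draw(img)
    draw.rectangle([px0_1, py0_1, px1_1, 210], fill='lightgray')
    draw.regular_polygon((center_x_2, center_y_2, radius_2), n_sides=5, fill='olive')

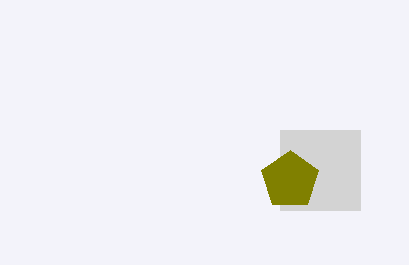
px0_1 = 280
py0_1 = 130
px1_1 = 360
center_x_2 = 290
center_y_2 = 180
radius_2 = 30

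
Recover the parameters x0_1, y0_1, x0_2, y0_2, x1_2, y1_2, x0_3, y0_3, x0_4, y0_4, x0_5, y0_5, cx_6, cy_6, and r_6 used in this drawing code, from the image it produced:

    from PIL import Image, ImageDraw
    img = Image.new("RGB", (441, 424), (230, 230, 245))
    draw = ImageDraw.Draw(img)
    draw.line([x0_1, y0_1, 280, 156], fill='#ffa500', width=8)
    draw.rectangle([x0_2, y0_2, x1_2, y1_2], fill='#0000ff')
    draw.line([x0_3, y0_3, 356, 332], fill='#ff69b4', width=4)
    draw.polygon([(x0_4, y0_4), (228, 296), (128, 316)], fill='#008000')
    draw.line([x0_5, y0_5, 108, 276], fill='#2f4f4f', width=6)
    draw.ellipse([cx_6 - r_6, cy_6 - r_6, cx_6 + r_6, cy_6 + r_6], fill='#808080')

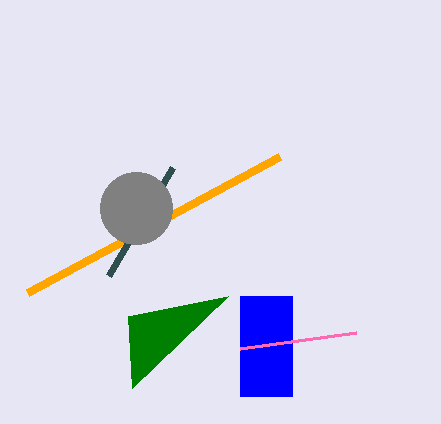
x0_1 = 28; y0_1 = 292; x0_2 = 240; y0_2 = 296; x1_2 = 292; y1_2 = 396; x0_3 = 240; y0_3 = 348; x0_4 = 132; y0_4 = 388; x0_5 = 172; y0_5 = 168; cx_6 = 136; cy_6 = 208; r_6 = 36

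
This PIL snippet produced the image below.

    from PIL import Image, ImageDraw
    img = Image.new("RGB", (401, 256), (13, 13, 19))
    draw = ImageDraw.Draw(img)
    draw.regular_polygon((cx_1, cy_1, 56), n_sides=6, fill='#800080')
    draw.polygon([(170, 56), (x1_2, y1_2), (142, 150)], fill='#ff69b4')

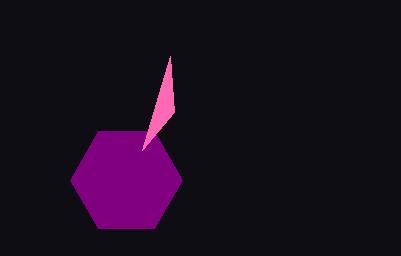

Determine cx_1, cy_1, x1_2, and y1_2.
cx_1 = 126
cy_1 = 180
x1_2 = 174
y1_2 = 112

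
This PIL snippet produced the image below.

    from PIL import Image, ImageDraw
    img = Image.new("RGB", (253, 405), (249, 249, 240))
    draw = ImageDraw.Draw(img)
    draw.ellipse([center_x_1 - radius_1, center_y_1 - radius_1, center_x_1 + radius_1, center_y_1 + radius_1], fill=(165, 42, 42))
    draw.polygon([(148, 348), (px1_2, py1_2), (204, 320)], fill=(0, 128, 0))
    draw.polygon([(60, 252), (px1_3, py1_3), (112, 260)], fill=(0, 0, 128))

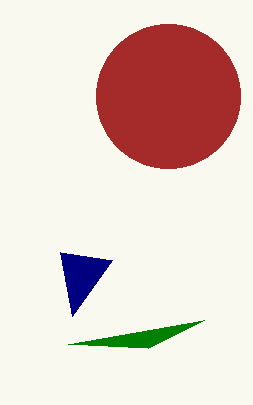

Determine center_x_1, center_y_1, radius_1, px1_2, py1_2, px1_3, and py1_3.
center_x_1 = 168; center_y_1 = 96; radius_1 = 72; px1_2 = 68; py1_2 = 344; px1_3 = 72; py1_3 = 316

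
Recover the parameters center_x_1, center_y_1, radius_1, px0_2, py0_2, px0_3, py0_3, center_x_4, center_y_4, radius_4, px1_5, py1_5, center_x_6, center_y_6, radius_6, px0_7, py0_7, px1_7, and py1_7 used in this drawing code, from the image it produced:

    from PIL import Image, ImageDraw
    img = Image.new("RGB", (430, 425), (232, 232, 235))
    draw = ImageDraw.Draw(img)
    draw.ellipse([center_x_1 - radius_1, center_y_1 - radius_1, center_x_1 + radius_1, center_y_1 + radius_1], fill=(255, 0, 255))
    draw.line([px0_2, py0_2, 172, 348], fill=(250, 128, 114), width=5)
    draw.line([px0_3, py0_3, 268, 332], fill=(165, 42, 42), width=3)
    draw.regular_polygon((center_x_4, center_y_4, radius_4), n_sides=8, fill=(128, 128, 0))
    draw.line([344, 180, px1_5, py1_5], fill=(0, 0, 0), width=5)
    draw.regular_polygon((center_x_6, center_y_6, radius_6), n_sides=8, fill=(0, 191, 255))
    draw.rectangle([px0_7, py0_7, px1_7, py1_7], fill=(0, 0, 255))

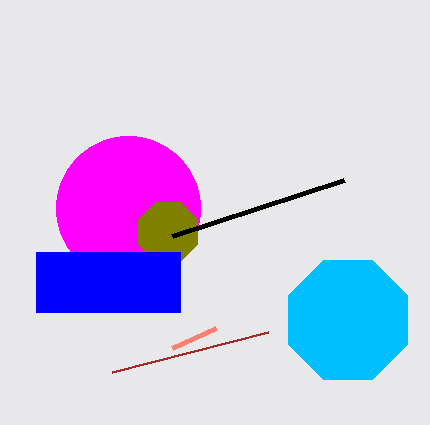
center_x_1 = 128, center_y_1 = 208, radius_1 = 72, px0_2 = 216, py0_2 = 328, px0_3 = 112, py0_3 = 372, center_x_4 = 168, center_y_4 = 232, radius_4 = 32, px1_5 = 172, py1_5 = 236, center_x_6 = 348, center_y_6 = 320, radius_6 = 64, px0_7 = 36, py0_7 = 252, px1_7 = 180, py1_7 = 312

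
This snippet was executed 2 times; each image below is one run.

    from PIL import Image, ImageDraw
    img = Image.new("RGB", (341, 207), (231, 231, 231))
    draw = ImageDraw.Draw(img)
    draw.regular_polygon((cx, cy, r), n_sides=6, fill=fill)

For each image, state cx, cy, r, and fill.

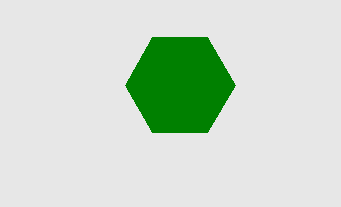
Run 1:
cx = 180
cy = 85
r = 55
fill = 'green'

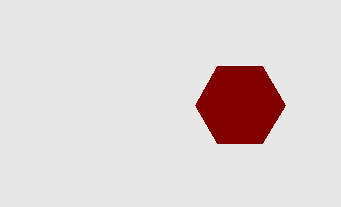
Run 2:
cx = 240
cy = 105
r = 45
fill = 'maroon'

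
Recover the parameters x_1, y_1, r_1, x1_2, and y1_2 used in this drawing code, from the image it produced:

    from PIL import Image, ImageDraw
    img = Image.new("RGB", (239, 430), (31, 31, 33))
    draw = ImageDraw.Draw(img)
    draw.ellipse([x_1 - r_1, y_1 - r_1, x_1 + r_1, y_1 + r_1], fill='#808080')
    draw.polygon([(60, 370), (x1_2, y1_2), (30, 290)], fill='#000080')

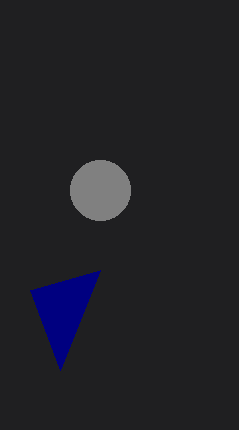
x_1 = 100
y_1 = 190
r_1 = 30
x1_2 = 100
y1_2 = 270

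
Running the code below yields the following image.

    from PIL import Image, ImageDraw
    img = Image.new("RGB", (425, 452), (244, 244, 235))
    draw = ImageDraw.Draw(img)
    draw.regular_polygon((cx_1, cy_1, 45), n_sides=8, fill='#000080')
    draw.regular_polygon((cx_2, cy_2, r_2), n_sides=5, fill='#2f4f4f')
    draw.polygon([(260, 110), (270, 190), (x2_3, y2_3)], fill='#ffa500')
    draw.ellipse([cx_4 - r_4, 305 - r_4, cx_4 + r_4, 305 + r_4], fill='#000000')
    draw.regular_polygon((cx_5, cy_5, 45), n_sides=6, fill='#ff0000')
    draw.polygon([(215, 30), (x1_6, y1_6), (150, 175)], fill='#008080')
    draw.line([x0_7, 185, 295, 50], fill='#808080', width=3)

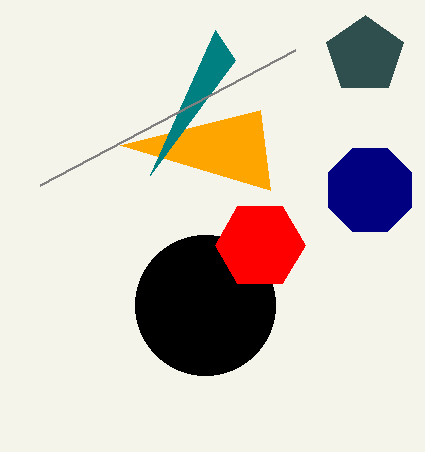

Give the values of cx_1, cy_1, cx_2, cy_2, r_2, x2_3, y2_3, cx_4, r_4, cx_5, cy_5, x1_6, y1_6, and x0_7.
cx_1 = 370; cy_1 = 190; cx_2 = 365; cy_2 = 55; r_2 = 40; x2_3 = 120; y2_3 = 145; cx_4 = 205; r_4 = 70; cx_5 = 260; cy_5 = 245; x1_6 = 235; y1_6 = 60; x0_7 = 40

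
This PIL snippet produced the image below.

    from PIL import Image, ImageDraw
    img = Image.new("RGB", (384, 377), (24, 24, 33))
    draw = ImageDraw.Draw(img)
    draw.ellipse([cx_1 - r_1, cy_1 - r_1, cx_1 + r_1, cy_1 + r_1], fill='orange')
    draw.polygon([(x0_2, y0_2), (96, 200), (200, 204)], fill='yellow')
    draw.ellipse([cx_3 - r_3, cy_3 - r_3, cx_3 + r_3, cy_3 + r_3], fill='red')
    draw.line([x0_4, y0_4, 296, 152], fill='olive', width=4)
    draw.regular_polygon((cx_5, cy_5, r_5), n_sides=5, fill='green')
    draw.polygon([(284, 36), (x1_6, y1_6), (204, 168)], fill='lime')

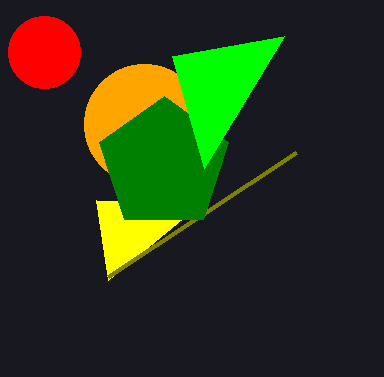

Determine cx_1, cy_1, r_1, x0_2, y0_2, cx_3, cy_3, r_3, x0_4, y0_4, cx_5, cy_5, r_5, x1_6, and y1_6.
cx_1 = 144
cy_1 = 124
r_1 = 60
x0_2 = 108
y0_2 = 280
cx_3 = 44
cy_3 = 52
r_3 = 36
x0_4 = 108
y0_4 = 276
cx_5 = 164
cy_5 = 164
r_5 = 68
x1_6 = 172
y1_6 = 56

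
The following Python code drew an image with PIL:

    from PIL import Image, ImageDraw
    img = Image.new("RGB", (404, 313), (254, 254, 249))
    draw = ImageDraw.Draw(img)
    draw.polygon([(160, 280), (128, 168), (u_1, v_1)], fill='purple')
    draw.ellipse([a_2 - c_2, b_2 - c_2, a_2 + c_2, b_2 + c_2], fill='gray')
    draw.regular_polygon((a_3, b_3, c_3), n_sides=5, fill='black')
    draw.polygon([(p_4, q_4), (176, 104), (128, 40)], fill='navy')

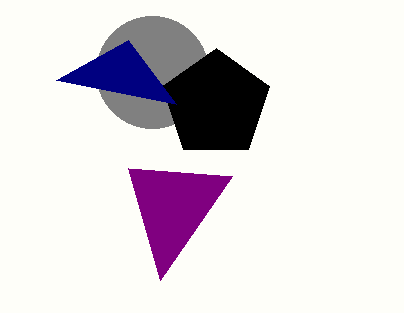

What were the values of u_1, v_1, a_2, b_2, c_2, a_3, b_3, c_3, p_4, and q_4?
u_1 = 232, v_1 = 176, a_2 = 152, b_2 = 72, c_2 = 56, a_3 = 216, b_3 = 104, c_3 = 56, p_4 = 56, q_4 = 80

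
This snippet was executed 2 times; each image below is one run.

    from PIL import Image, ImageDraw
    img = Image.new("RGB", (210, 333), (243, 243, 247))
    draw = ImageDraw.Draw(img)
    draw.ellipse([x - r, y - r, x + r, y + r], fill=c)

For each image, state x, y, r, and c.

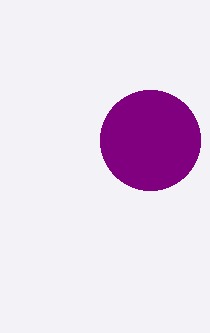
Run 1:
x = 150; y = 140; r = 50; c = 'purple'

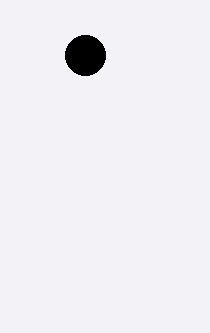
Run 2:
x = 85; y = 55; r = 20; c = 'black'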